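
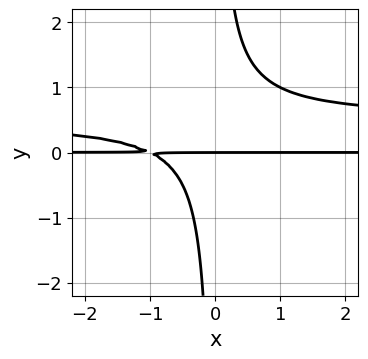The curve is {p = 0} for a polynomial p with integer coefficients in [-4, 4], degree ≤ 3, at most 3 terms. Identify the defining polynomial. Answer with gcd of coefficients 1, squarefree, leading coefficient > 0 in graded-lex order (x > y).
2*x*y^2 - x*y - y

The degree is 3 — a generic line meets the curve in up to 3 points.
Observable constraints: the visible x-axis segment lies entirely on the curve; one y-axis crossing is at y = 0.
Solving for integer coefficients yields p as stated.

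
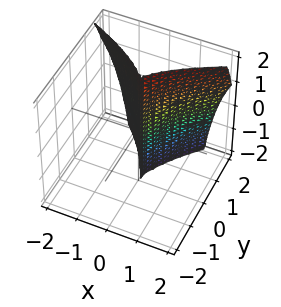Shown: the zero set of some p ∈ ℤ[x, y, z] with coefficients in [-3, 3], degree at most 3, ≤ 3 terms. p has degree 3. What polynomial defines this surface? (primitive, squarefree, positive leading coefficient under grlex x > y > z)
x^2*z + y^3 - 3*x^2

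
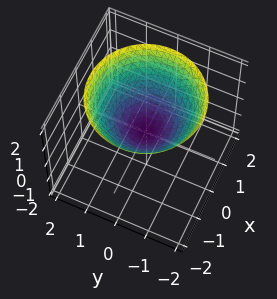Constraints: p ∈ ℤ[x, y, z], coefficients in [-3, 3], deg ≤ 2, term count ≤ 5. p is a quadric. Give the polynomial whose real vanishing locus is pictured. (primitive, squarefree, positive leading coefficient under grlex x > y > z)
2*x^2 + 2*y^2 - 3*z

deg p = 2.
By symmetry, the z-axis is an axis of rotation, so x and y enter only as x² + y².
Checking where it meets the axes: it crosses the y-axis at the gridline y = 0; it crosses the z-axis at the gridline z = 0; a circular section at z = 2 has radius between 1 and 2.
Putting this together gives p.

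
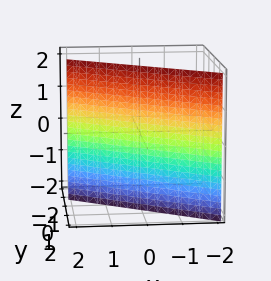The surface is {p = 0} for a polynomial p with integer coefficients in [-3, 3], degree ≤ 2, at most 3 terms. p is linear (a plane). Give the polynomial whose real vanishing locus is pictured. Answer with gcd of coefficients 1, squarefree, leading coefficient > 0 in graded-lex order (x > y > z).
Degree: every cross-section is a straight line — this is a plane, so deg p = 1.
Reading off the gridlines: it meets the x-axis at x = 1 (among the integer gridlines); no z-intercept at any integer in the box.
The integer polynomial consistent with all of this is the stated p.

2*x + 3*y - 2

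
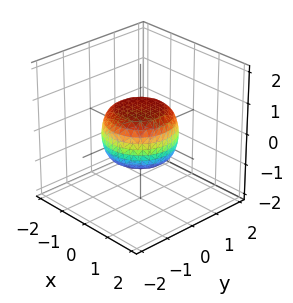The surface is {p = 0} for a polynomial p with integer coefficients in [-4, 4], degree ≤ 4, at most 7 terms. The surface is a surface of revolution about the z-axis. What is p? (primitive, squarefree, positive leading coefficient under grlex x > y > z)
2*x^4 + 4*x^2*y^2 + 2*y^4 - x^2 - y^2 + 3*z^2 - 2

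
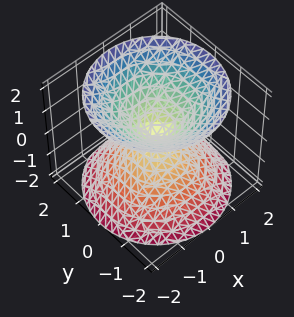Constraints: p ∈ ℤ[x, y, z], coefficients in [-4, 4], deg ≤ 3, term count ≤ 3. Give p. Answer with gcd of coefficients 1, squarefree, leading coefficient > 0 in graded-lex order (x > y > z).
x^2 + y^2 - z^2

1. There are 2 components. They look like related sheets of one shape, so recover p as a whole.
2. Degree: a double cone through the origin; a quadric, so deg p = 2.
3. Symmetry: the surface is invariant under rotation about z: p = q(x² + y², z); the z ↦ −z reflection is a symmetry, so z appears only in even powers.
4. Observable constraints: it crosses the z-axis at the gridline z = 0; a circular section at z = -1 has radius exactly 1; it meets the y-axis at y = 0 (among the integer gridlines).
5. Fitting integer coefficients to these (and the overall shape) gives p.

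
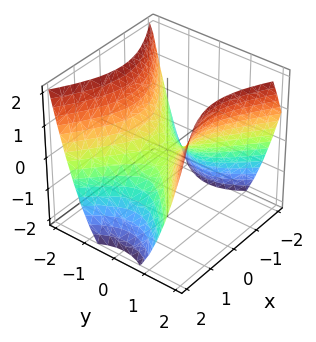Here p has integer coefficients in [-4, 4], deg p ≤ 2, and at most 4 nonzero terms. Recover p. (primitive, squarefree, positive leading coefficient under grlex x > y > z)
2*x^2 - 3*y^2 + 3*z

First, the degree is 2 — a hyperbolic paraboloid; a quadric.
Then, symmetries: it's symmetric under y → −y, forcing even powers of y; the x ↦ −x reflection is a symmetry, so x appears only in even powers.
Then, reading off the gridlines: it meets the y-axis at y = 0 (among the integer gridlines); one z-axis crossing is at z = 0.
Finally, assembling these constraints gives the stated polynomial.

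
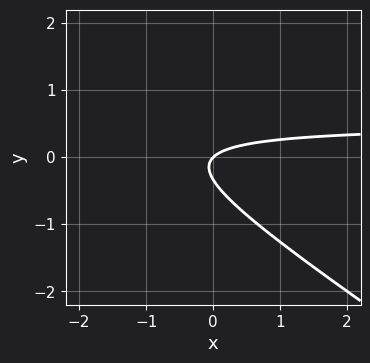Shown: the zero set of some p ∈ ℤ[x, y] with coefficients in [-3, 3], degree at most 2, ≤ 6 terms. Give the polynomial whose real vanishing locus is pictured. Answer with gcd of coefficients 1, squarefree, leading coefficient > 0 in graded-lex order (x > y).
(a) The degree is 2 — a generic line meets the curve in up to 2 points.
(b) Reading off the gridlines: it crosses the x-axis at the gridline x = 0; it crosses the y-axis at the gridline y = 0.
(c) The integer polynomial consistent with all of this is the stated p.

2*x*y + 3*y^2 - x + y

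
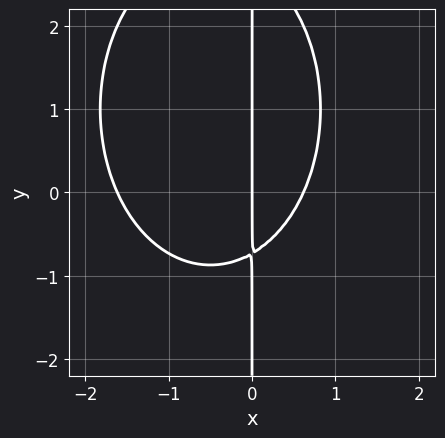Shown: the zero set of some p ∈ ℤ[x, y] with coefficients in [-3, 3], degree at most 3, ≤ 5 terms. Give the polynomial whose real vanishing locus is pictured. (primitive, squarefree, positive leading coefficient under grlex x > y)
2*x^3 + x*y^2 + 2*x^2 - 2*x*y - 2*x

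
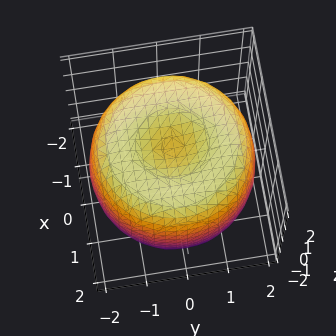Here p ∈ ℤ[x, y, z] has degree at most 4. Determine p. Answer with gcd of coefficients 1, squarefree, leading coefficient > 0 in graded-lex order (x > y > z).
First, deg p = 4.
Then, symmetries: the surface is invariant under rotation about z: p = q(x² + y², z).
Then, against the integer gridlines: a circular section at z = 1 has radius between 1 and 2.
Finally, matching integer coefficients to the picture gives p.

x^4 + 2*x^2*y^2 + y^4 - 3*x^2 - 3*y^2 + 2*z^2 - 3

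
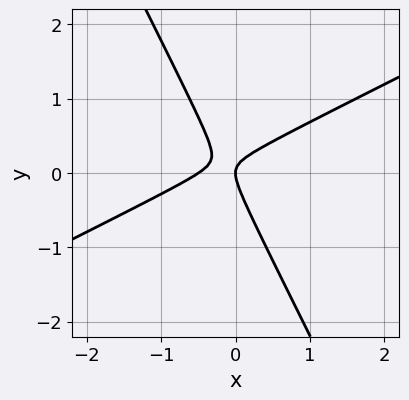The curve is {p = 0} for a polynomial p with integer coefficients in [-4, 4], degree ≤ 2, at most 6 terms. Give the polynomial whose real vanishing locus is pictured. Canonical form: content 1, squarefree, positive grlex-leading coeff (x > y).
2*x^2 - 3*x*y - 2*y^2 + x

1. The degree is 2 — no degree-1 curve has this shape.
2. Observable constraints: it meets the y-axis at y = 0 (among the integer gridlines); it crosses the x-axis at the gridline x = 0.
3. Assembling these constraints gives the stated polynomial.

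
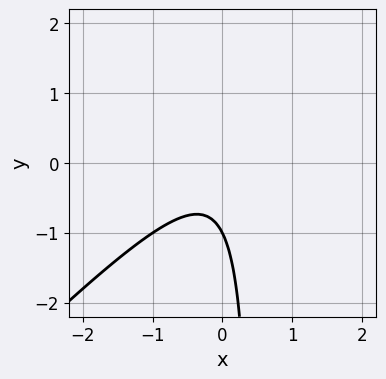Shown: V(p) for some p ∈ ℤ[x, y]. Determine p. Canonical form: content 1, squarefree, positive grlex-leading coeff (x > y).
2*x^2 - 2*x*y + y + 1

1. Degree: the shape is more complex than any degree-1 curve, so deg p = 2.
2. Checking where it meets the axes: no x-intercept at any integer in the box; one y-axis crossing is at y = -1.
3. The integer polynomial consistent with all of this is the stated p.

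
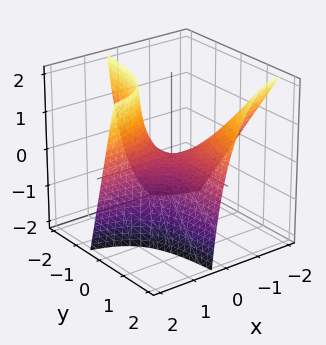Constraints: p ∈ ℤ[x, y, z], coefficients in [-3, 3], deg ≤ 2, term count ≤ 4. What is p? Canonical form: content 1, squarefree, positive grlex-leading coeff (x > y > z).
The degree is 2 — a generic line meets the surface in up to 2 points.
Checking where it meets the axes: every point of the y-axis in the box is on the surface; it meets the z-axis at z = 0 (among the integer gridlines); the visible x-axis segment lies entirely on the surface.
Fitting integer coefficients to these (and the overall shape) gives p.

2*x*y - x*z + z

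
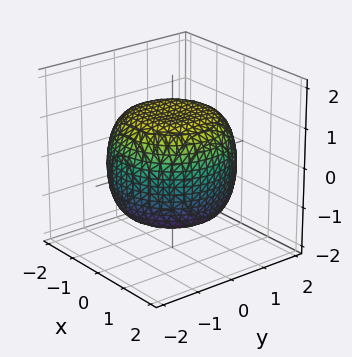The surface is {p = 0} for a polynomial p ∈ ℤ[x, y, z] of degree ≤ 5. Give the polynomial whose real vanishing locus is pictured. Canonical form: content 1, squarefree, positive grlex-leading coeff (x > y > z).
Degree: the shape is more complex than any degree-3 surface, so deg p = 4.
By symmetry, the z-axis is an axis of rotation, so x and y enter only as x² + y².
Against the integer gridlines: a circular section at z = 1 has radius between 1 and 2.
Solving for integer coefficients yields p as stated.

x^4 + 2*x^2*y^2 + y^4 - x^2 - y^2 + 2*z^2 - 3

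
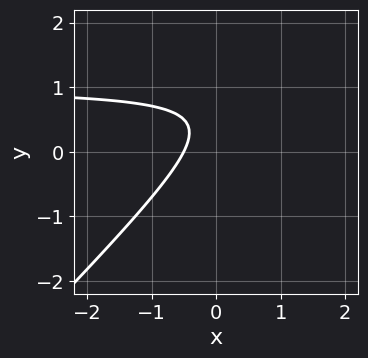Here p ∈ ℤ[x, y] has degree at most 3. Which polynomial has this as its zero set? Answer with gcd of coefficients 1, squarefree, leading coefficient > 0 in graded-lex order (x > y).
(a) The degree is 2 — no degree-1 curve has this shape.
(b) Checking where it meets the axes: the curve avoids every integer y-axis point in the box.
(c) Matching integer coefficients to the picture gives p.

2*x*y - 2*y^2 - 2*x + 2*y - 1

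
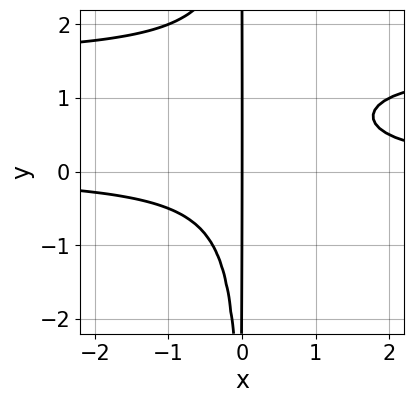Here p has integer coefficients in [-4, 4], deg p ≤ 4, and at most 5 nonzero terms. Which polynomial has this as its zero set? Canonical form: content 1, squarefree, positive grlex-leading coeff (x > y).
2*x^2*y^2 - 3*x^2*y + 2*x

First, the degree is 4 — no degree-3 curve has this shape.
Next, from the visible intercepts: the visible y-axis segment lies entirely on the curve; one x-axis crossing is at x = 0.
Finally, together with the visible shape, these determine p as stated.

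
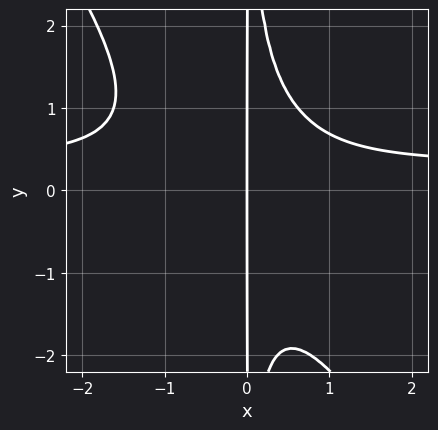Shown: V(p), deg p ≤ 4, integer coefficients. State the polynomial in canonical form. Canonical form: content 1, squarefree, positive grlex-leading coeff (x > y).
3*x^3*y + 2*x^2*y^2 - x^3 - 2*x

(a) The degree is 4 — no degree-3 curve has this shape.
(b) Against the integer gridlines: it crosses the x-axis at the gridline x = 0; every point of the y-axis in the box is on the curve.
(c) The integer polynomial consistent with all of this is the stated p.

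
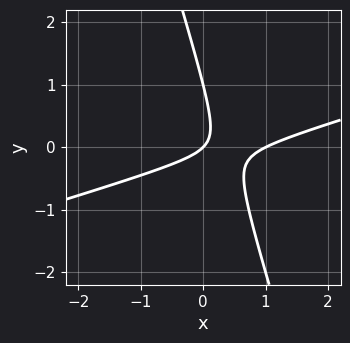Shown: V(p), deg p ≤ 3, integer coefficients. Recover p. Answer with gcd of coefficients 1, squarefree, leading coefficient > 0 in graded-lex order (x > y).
x^2 - 3*x*y - y^2 - x + y

(a) The degree is 2 — no degree-1 curve has this shape.
(b) Observable constraints: the y-axis gridline crossings are at y ∈ {0, 1}; among the integer gridlines, it crosses the x-axis at x ∈ {0, 1}.
(c) Assembling these constraints gives the stated polynomial.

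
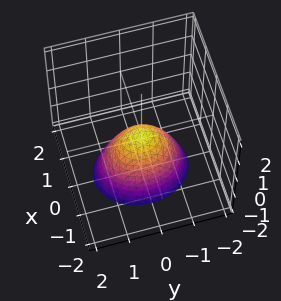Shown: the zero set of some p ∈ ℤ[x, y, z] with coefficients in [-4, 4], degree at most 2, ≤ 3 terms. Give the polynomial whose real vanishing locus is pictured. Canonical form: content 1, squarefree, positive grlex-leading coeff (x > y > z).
1. Degree: a single bowl opening along one axis; a quadric, so deg p = 2.
2. Symmetries: it's symmetric under y → −y, forcing even powers of y; it's symmetric under x → −x, forcing even powers of x.
3. Observable constraints: it meets the z-axis at z = 0 (among the integer gridlines); one x-axis crossing is at x = 0; it crosses the y-axis at the gridline y = 0.
4. Matching integer coefficients to the picture gives p.

3*x^2 + 2*y^2 + 2*z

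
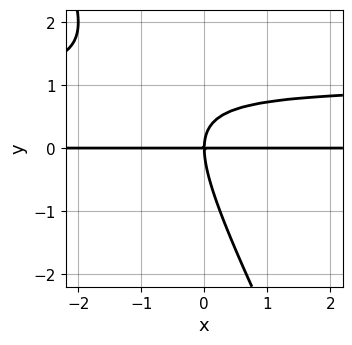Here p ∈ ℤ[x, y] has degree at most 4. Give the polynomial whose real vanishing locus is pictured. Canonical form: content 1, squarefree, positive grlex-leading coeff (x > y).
2*x*y^2 + y^3 - 2*x*y

First, the degree is 3 — a generic line meets the curve in up to 3 points.
Then, reading off the gridlines: it meets the y-axis at y = 0 (among the integer gridlines); the visible x-axis segment lies entirely on the curve.
Finally, solving for integer coefficients yields p as stated.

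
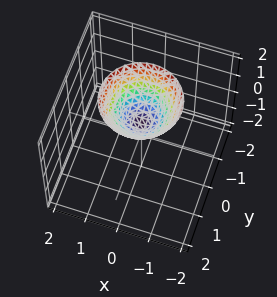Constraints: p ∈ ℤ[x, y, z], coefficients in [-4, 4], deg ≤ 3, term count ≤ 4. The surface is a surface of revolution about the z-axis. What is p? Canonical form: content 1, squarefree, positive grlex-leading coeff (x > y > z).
1. Degree: a generic line meets the surface in up to 2 points, so deg p = 2.
2. Symmetries: rotational symmetry about the z-axis ⇒ p depends on x, y only through x² + y².
3. Reading off the gridlines: the surface avoids every integer x-axis point in the box; the surface avoids every integer y-axis point in the box; a circular section at z = 1 has radius between 0 and 1.
4. Putting this together gives p.

3*x^2 + 3*y^2 - 3*z + 2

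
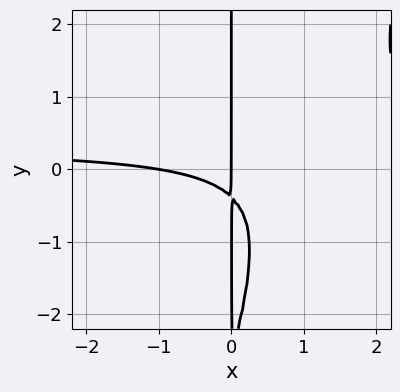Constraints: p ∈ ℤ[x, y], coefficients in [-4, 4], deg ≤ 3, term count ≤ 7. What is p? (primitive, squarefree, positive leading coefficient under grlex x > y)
3*x^2*y - x*y^2 - x^2 - 3*x*y - x

The degree is 3 — the shape is more complex than any degree-2 curve.
Checking where it meets the axes: every point of the y-axis in the box is on the curve; among the integer gridlines, it crosses the x-axis at x ∈ {-1, 0}.
The integer polynomial consistent with all of this is the stated p.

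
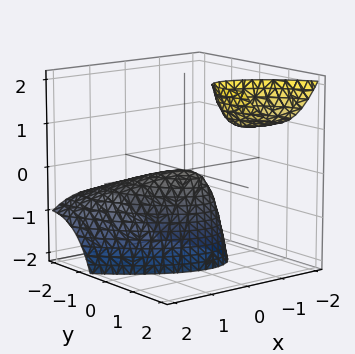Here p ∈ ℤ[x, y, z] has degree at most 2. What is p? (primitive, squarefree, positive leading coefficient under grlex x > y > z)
3*x^2 + 3*x*y + 2*y^2 - 3*y*z + 2*z

1. The picture has 2 separate pieces. Treating them together as one polynomial.
2. The degree is 2 — no degree-1 surface has this shape.
3. From the axis intercepts and sections: one z-axis crossing is at z = 0; one y-axis crossing is at y = 0; one x-axis crossing is at x = 0.
4. These observations pin down the coefficients.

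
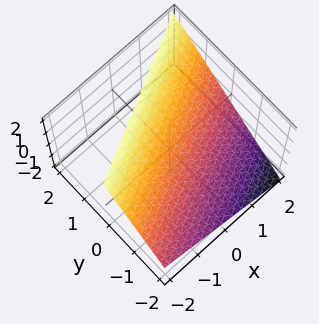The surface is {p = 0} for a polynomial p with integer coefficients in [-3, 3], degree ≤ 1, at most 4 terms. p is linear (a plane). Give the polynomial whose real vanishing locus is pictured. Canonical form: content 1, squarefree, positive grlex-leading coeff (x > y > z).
(a) deg p = 1. The surface is flat (a plane).
(b) Against the integer gridlines: one x-axis crossing is at x = 2; one y-axis crossing is at y = -1.
(c) Fitting integer coefficients to these (and the overall shape) gives p. Check: (0, 0, 1) on the z-axis lies on the surface, and p(0, 0, 1) = 0. ✓

x - 2*y + 2*z - 2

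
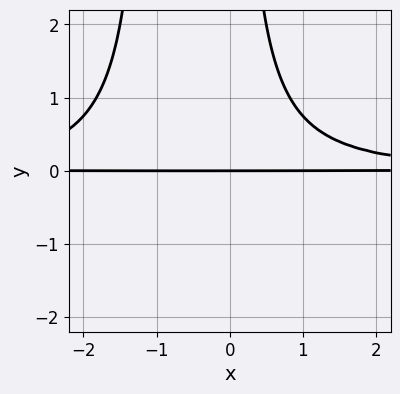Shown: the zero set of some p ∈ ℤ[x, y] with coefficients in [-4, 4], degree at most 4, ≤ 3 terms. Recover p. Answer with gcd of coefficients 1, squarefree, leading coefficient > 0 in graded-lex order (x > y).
2*x^2*y^2 + 2*x*y^2 - 3*y

Degree: the shape is more complex than any degree-3 curve, so deg p = 4.
From the visible intercepts: it meets the y-axis at y = 0 (among the integer gridlines); the visible x-axis segment lies entirely on the curve.
Fitting integer coefficients to these (and the overall shape) gives p.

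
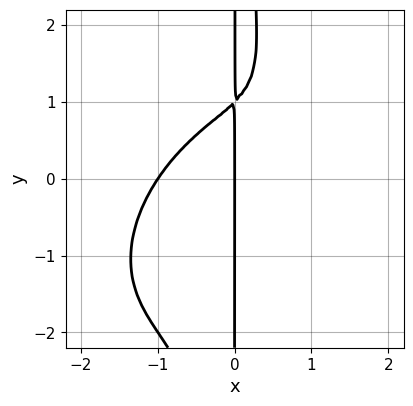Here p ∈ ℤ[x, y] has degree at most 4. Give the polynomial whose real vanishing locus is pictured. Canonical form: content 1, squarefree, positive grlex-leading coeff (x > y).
(a) The degree is 4 — no degree-3 curve has this shape.
(b) Against the integer gridlines: every point of the y-axis in the box is on the curve; the x-axis gridline crossings are at x ∈ {-1, 0}.
(c) Solving for integer coefficients yields p as stated.

x^4 - x^3*y + x^2*y^2 - x*y + x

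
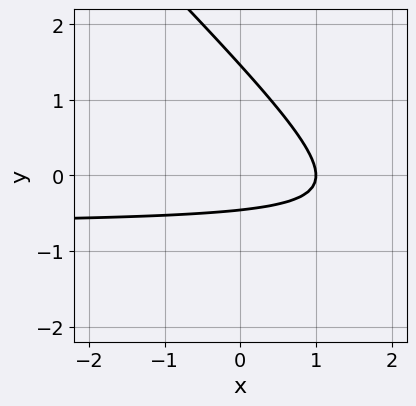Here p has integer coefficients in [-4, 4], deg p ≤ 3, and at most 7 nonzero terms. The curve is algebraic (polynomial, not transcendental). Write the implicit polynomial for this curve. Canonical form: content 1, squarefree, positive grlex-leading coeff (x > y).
1. deg p = 2.
2. Against the integer gridlines: it meets the x-axis at x = 1 (among the integer gridlines).
3. Fitting integer coefficients to these (and the overall shape) gives p.

3*x*y + 3*y^2 + 2*x - 3*y - 2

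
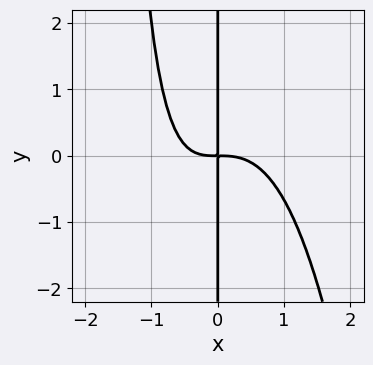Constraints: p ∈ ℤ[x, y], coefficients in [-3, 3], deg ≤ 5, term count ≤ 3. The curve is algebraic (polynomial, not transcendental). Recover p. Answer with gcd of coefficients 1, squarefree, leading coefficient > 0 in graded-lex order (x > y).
1. The degree is 4 — a generic line meets the curve in up to 4 points.
2. Checking where it meets the axes: the visible y-axis segment lies entirely on the curve.
3. Matching integer coefficients to the picture gives p.

2*x^4 + x^2*y + 2*x*y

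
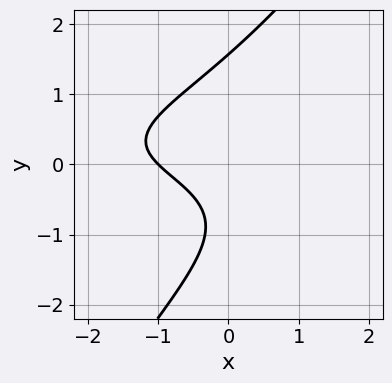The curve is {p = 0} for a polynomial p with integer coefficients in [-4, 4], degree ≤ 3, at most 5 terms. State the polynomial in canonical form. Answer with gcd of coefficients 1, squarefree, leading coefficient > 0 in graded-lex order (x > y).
3*x*y^2 - 2*y^3 + 3*x + 3*y + 3

First, the degree is 3 — a generic line meets the curve in up to 3 points.
Next, reading off the gridlines: it meets the x-axis at x = -1 (among the integer gridlines).
Finally, putting this together gives p.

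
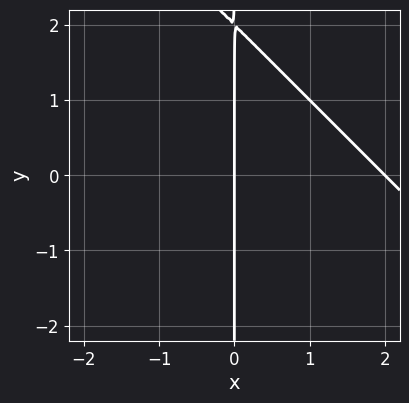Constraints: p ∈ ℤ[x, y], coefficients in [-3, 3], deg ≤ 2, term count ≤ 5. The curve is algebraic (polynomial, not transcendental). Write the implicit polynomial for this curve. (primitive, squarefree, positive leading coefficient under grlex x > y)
(a) The degree is 2 — the shape is more complex than any degree-1 curve.
(b) From the visible intercepts: among the integer gridlines, it crosses the x-axis at x ∈ {0, 2}; every point of the y-axis in the box is on the curve.
(c) The integer polynomial consistent with all of this is the stated p.

x^2 + x*y - 2*x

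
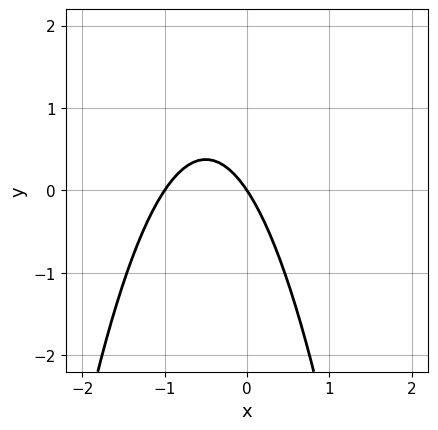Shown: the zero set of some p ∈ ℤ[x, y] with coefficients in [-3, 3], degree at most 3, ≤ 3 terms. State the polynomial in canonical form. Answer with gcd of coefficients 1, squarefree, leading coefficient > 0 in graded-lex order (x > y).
3*x^2 + 3*x + 2*y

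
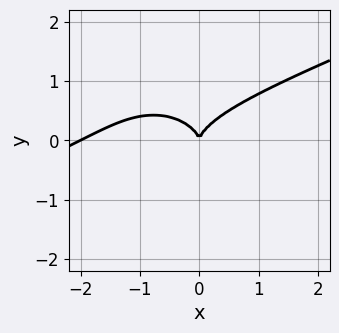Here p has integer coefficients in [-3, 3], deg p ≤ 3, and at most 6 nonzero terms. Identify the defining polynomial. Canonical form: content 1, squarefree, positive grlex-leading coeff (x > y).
x^3 - 2*x^2*y - 3*y^3 + 2*x^2

First, the degree is 3 — the shape is more complex than any degree-2 curve.
Then, checking where it meets the axes: the x-axis gridline crossings are at x ∈ {-2, 0}; it crosses the y-axis at the gridline y = 0.
Finally, putting this together gives p.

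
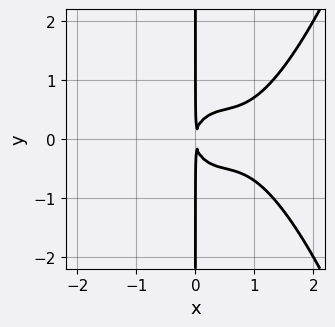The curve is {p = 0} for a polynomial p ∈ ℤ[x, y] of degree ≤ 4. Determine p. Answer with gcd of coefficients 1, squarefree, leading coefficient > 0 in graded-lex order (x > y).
2*x^4 - 3*x^3 - 2*x*y^2 + 2*x^2

deg p = 4. A generic line meets the curve in up to 4 points.
Symmetries: the y ↦ −y reflection is a symmetry, so y appears only in even powers.
Reading off the gridlines: the visible y-axis segment lies entirely on the curve.
Assembling these constraints gives the stated polynomial.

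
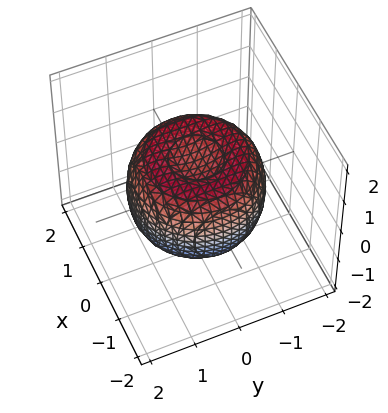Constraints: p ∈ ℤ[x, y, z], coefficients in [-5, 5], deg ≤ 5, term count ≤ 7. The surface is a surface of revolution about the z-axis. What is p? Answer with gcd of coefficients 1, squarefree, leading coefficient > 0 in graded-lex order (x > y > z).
2*x^4 + 4*x^2*y^2 + 2*y^4 - 3*x^2 - 3*y^2 + 3*z^2 - 2

(a) The degree is 4 — no degree-3 surface has this shape.
(b) Symmetry: the surface is invariant under rotation about z: p = q(x² + y², z).
(c) From the visible intercepts: a circular section at z = -1 has radius between 0 and 1.
(d) Together with the visible shape, these determine p as stated.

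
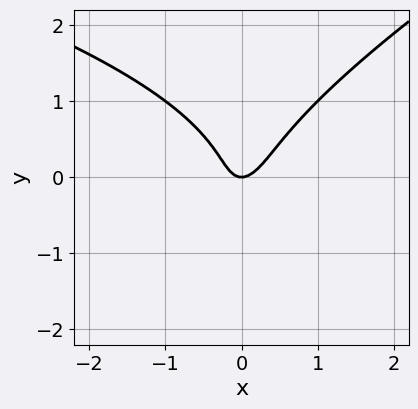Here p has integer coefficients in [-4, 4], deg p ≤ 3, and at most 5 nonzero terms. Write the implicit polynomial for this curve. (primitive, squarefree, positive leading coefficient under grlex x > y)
x*y^2 - 2*y^3 + 3*x^2 - x*y - y

Degree: a generic line meets the curve in up to 3 points, so deg p = 3.
From the axis intercepts and sections: it crosses the x-axis at the gridline x = 0; it crosses the y-axis at the gridline y = 0.
Together with the visible shape, these determine p as stated.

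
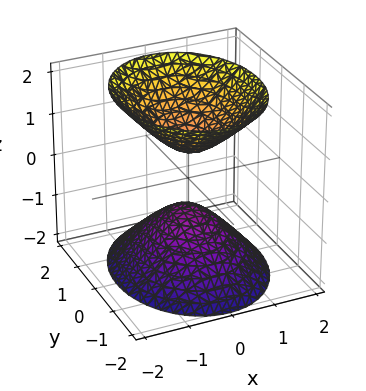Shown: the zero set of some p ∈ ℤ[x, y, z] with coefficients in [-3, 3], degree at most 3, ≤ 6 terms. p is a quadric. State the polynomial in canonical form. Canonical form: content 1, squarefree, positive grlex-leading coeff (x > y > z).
(a) There are 2 components. Treating them together as one polynomial.
(b) Degree: two separate bowl-shaped sheets opening away from each other; a quadric, so deg p = 2.
(c) Symmetries: it's symmetric under y → −y, forcing even powers of y; mirror symmetry x ↦ −x ⇒ only even powers of x; mirror symmetry z ↦ −z ⇒ only even powers of z.
(d) From the axis intercepts and sections: no y-intercept at any integer in the box; no x-intercept at any integer in the box.
(e) The integer polynomial consistent with all of this is the stated p.

3*x^2 + 2*y^2 - 2*z^2 + 1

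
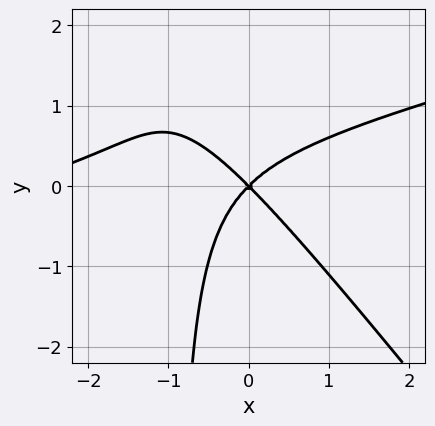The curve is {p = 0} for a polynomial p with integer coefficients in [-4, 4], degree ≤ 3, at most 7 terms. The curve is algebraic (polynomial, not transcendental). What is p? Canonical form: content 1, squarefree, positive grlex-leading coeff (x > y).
x^3 - 3*x^2*y - 3*x*y^2 + 3*x^2 - 3*y^2

(a) deg p = 3. The shape is more complex than any degree-2 curve.
(b) From the visible intercepts: it crosses the x-axis at the gridline x = 0; it crosses the y-axis at the gridline y = 0.
(c) The integer polynomial consistent with all of this is the stated p.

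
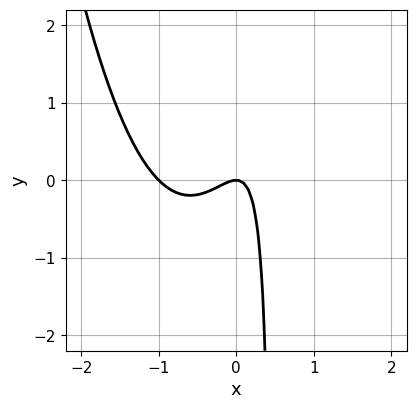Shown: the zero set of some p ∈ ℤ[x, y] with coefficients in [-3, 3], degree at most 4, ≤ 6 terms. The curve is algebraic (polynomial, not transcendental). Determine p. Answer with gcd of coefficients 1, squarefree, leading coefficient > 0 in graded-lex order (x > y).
1. Degree: no degree-2 curve has this shape, so deg p = 3.
2. Reading off the gridlines: among the integer gridlines, it crosses the x-axis at x ∈ {-1, 0}; one y-axis crossing is at y = 0.
3. Matching integer coefficients to the picture gives p.

3*x^3 + 3*x^2 - 2*x*y + y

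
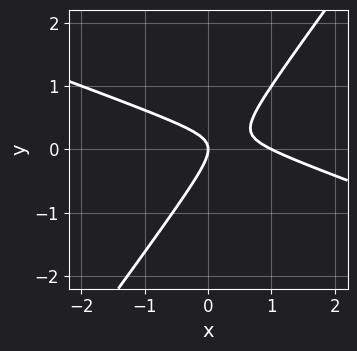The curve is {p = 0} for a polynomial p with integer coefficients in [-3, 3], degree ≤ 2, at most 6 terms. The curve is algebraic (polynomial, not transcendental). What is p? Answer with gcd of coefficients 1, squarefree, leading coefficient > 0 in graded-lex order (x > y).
First, degree: the shape is more complex than any degree-1 curve, so deg p = 2.
Then, from the visible intercepts: the x-axis gridline crossings are at x ∈ {0, 1}; it meets the y-axis at y = 0 (among the integer gridlines).
Finally, the integer polynomial consistent with all of this is the stated p.

x^2 + 2*x*y - 2*y^2 - x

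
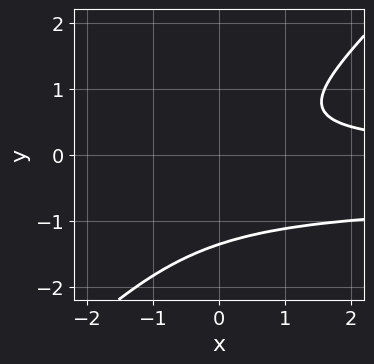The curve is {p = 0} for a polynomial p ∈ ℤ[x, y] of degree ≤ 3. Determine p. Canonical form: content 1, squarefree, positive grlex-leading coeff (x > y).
3*x*y^2 - 3*y^3 + 2*x*y - 3*y^2 - 2

1. The degree is 3 — the shape is more complex than any degree-2 curve.
2. Checking where it meets the axes: it misses every integer gridline on the x-axis.
3. These observations pin down the coefficients.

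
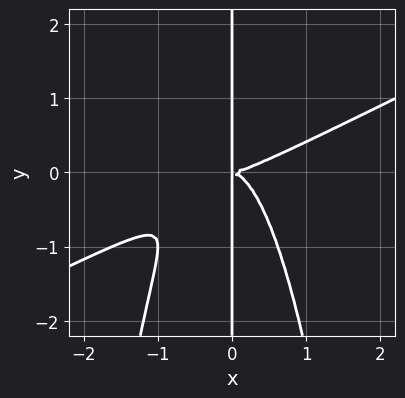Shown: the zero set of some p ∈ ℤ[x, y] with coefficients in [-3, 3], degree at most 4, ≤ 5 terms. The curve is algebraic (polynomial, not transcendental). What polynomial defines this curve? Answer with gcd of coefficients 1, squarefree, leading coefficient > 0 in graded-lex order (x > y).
First, degree: the shape is more complex than any degree-3 curve, so deg p = 4.
Next, from the axis intercepts and sections: the visible y-axis segment lies entirely on the curve.
Finally, the integer polynomial consistent with all of this is the stated p.

x^4 - 2*x^3*y - x*y^2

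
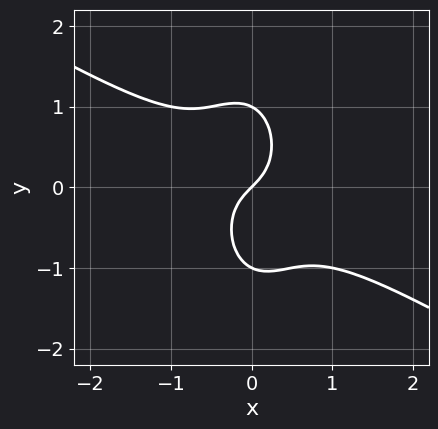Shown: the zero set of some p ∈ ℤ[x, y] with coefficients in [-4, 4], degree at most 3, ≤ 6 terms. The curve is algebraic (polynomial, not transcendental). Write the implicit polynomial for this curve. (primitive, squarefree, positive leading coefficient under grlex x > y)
2*x^3 + 3*x^2*y + y^3 + x - y

1. deg p = 3. The shape is more complex than any degree-2 curve.
2. From the axis intercepts and sections: among the integer gridlines, it crosses the y-axis at y ∈ {-1, 0, 1}; it meets the x-axis at x = 0 (among the integer gridlines).
3. Fitting integer coefficients to these (and the overall shape) gives p.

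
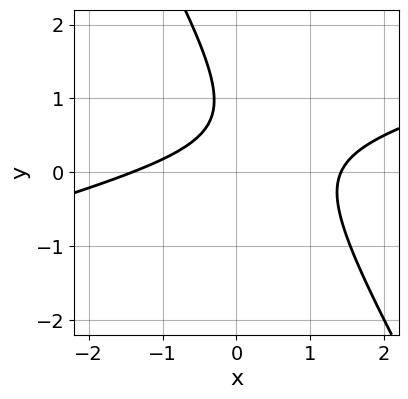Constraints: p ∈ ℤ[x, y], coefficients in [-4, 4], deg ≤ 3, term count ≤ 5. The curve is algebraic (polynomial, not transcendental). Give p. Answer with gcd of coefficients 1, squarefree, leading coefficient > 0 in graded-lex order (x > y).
x^2 - 3*x*y - 2*y^2 + 3*y - 2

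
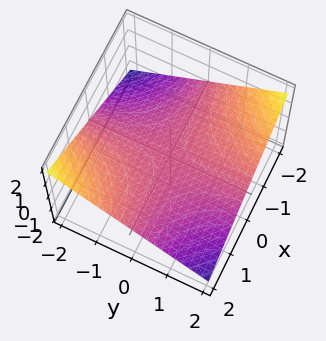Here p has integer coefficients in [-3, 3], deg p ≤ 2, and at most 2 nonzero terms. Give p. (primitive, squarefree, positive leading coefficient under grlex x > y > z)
First, the degree is 2 — a hyperbolic paraboloid; a quadric.
Next, reading off the gridlines: it meets the z-axis at z = 0 (among the integer gridlines); the visible y-axis segment lies entirely on the surface; every point of the x-axis in the box is on the surface.
Finally, assembling these constraints gives the stated polynomial.

x*y + 3*z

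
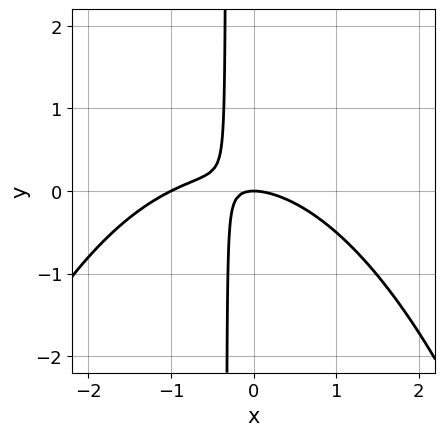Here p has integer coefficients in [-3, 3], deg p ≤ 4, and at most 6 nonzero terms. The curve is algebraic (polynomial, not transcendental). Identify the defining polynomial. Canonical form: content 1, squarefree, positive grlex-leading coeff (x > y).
x^3 + x^2 + 3*x*y + y

(a) deg p = 3. The shape is more complex than any degree-2 curve.
(b) Against the integer gridlines: one y-axis crossing is at y = 0; the x-axis gridline crossings are at x ∈ {-1, 0}.
(c) Matching integer coefficients to the picture gives p.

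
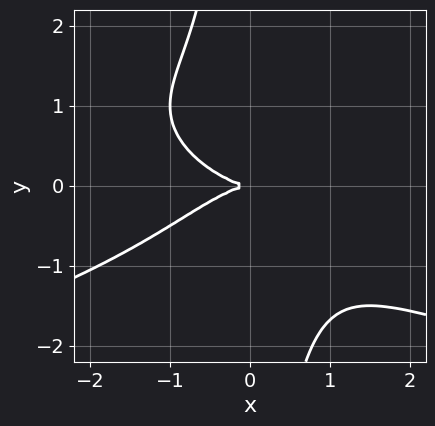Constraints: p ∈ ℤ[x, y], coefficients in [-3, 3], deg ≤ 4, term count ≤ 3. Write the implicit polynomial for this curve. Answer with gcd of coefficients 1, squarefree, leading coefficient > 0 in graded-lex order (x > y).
Degree: a generic line meets the curve in up to 4 points, so deg p = 4.
Against the integer gridlines: it crosses the x-axis at the gridline x = 0; it meets the y-axis at y = 0 (among the integer gridlines).
Matching integer coefficients to the picture gives p.

2*x*y^3 + x^3 + 3*y^2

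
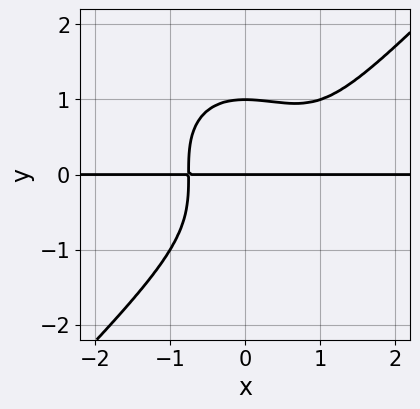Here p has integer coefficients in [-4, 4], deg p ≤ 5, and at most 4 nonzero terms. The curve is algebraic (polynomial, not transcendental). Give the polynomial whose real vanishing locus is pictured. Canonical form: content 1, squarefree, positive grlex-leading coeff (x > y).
x^3*y - y^4 - x^2*y + y

First, degree: a generic line meets the curve in up to 4 points, so deg p = 4.
Next, against the integer gridlines: among the integer gridlines, it crosses the y-axis at y ∈ {0, 1}; every point of the x-axis in the box is on the curve.
Finally, matching integer coefficients to the picture gives p.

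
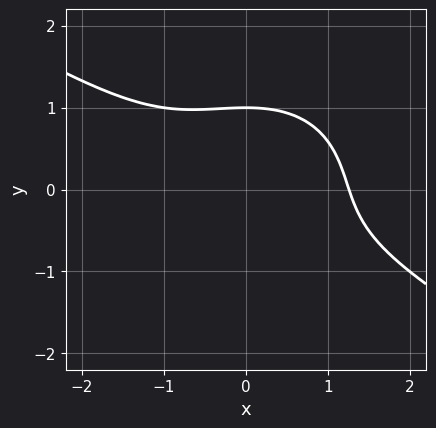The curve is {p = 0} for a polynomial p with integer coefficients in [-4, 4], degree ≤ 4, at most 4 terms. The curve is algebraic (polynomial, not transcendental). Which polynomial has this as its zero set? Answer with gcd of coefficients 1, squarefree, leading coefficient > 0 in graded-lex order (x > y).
1. The degree is 3 — the shape is more complex than any degree-2 curve.
2. Reading off the gridlines: one y-axis crossing is at y = 1.
3. Fitting integer coefficients to these (and the overall shape) gives p.

x^3 + x^2*y + 2*y^3 - 2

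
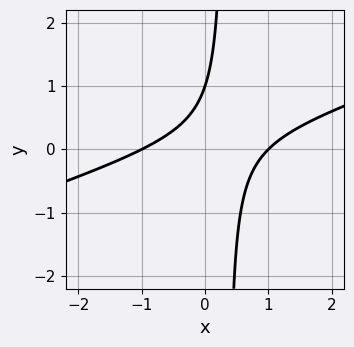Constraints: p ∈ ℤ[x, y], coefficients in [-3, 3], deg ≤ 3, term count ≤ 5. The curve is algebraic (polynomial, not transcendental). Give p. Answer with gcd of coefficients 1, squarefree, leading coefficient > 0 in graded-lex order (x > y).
x^2 - 3*x*y + y - 1

First, deg p = 2. A generic line meets the curve in up to 2 points.
Next, against the integer gridlines: it crosses the y-axis at the gridline y = 1; among the integer gridlines, it crosses the x-axis at x ∈ {-1, 1}.
Finally, putting this together gives p.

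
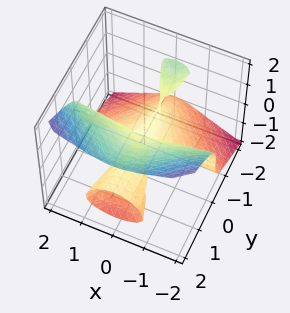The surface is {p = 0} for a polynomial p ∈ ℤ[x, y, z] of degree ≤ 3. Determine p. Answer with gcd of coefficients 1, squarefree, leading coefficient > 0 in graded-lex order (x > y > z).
2*x^2*y + y^2*z - 3*z^3 + y*z

There are 2 components.
The degree is 3 — a generic line meets the surface in up to 3 points.
From the visible intercepts: every point of the y-axis in the box is on the surface; it crosses the z-axis at the gridline z = 0.
These observations pin down the coefficients.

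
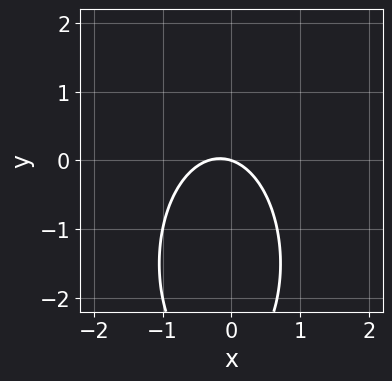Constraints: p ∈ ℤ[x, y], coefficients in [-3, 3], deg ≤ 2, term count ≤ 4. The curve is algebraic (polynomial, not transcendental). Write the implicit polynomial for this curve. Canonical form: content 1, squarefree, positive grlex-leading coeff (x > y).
3*x^2 + y^2 + x + 3*y

Degree: a generic line meets the curve in up to 2 points, so deg p = 2.
Observable constraints: it meets the y-axis at y = 0 (among the integer gridlines); it meets the x-axis at x = 0 (among the integer gridlines).
Putting this together gives p.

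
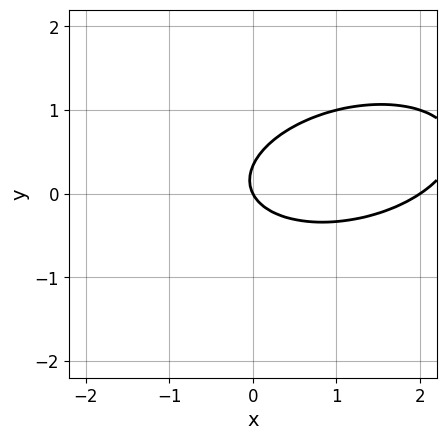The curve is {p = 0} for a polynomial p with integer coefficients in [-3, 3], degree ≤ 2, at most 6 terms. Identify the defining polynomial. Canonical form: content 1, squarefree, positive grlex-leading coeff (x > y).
1. The degree is 2 — no degree-1 curve has this shape.
2. Reading off the gridlines: it meets the y-axis at y = 0 (among the integer gridlines); the x-axis gridline crossings are at x ∈ {0, 2}.
3. These observations pin down the coefficients.

x^2 - x*y + 3*y^2 - 2*x - y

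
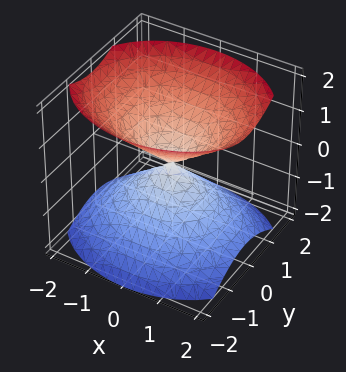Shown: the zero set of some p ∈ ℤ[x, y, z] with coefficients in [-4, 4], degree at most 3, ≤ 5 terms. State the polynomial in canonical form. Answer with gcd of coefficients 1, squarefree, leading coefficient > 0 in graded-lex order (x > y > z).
2*x^2 + 3*y^2 - 3*z^2

First, I count 2 distinct pieces.
Next, deg p = 2.
Next, symmetries: the y ↦ −y reflection is a symmetry, so y appears only in even powers; the z ↦ −z reflection is a symmetry, so z appears only in even powers; mirror symmetry x ↦ −x ⇒ only even powers of x.
Next, reading off the gridlines: it crosses the z-axis at the gridline z = 0; one y-axis crossing is at y = 0.
Finally, fitting integer coefficients to these (and the overall shape) gives p.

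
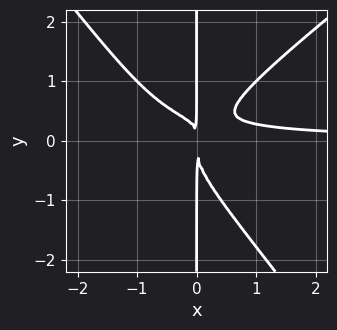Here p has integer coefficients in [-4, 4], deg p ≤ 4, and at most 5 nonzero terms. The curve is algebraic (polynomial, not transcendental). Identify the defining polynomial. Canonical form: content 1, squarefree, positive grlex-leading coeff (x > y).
2*x^3*y - x^2*y^2 - 2*x*y^3 + 2*x^2*y - x^2

1. Degree: the shape is more complex than any degree-3 curve, so deg p = 4.
2. Observable constraints: every point of the y-axis in the box is on the curve.
3. Putting this together gives p.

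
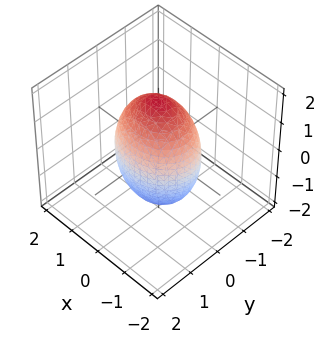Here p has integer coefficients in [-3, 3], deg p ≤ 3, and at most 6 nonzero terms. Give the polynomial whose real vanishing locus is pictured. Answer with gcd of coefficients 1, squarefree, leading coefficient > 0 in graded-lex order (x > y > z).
2*x^2 + 3*y^2 + z^2 - 3

First, deg p = 2.
Next, symmetries: mirror symmetry z ↦ −z ⇒ only even powers of z; the x ↦ −x reflection is a symmetry, so x appears only in even powers; the y ↦ −y reflection is a symmetry, so y appears only in even powers.
Then, against the integer gridlines: the y-axis gridline crossings are at y ∈ {-1, 1}.
Finally, these observations pin down the coefficients.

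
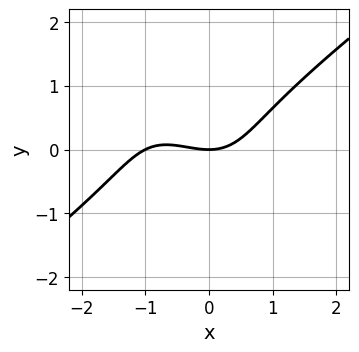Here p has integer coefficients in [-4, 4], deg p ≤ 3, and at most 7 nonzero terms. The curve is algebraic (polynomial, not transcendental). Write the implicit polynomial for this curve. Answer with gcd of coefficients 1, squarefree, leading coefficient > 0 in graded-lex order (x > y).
x^3 - x*y^2 - y^3 + x^2 - 2*y

First, degree: no degree-2 curve has this shape, so deg p = 3.
Next, checking where it meets the axes: it crosses the y-axis at the gridline y = 0; among the integer gridlines, it crosses the x-axis at x ∈ {-1, 0}.
Finally, these observations pin down the coefficients.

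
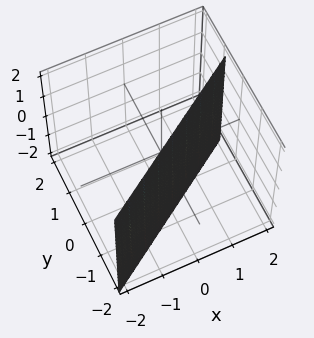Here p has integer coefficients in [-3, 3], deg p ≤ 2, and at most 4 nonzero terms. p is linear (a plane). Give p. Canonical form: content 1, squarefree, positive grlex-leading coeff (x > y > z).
2*x - 3*y - 2

First, degree: every cross-section is a straight line — this is a plane, so deg p = 1.
Then, checking where it meets the axes: no z-intercept at any integer in the box; it meets the x-axis at x = 1 (among the integer gridlines).
Finally, solving for integer coefficients yields p as stated.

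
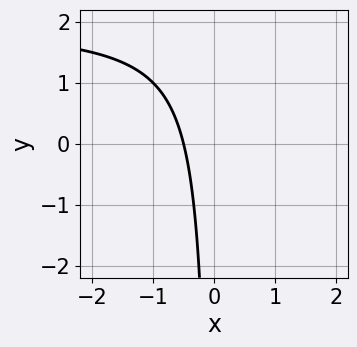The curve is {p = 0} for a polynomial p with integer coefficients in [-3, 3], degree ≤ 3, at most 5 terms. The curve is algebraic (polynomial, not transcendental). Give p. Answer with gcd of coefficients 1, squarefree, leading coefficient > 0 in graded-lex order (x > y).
First, the degree is 2 — no degree-1 curve has this shape.
Next, checking where it meets the axes: it misses every integer gridline on the y-axis.
Finally, together with the visible shape, these determine p as stated.

x*y - 2*x - 1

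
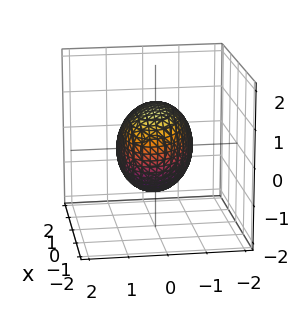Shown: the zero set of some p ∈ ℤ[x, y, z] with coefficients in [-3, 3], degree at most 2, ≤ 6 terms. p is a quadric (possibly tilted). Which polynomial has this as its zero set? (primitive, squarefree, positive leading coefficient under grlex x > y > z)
x^2 + x*y + x*z + 3*y^2 + 2*z^2 - 3

First, degree: no degree-1 surface has this shape, so deg p = 2.
Then, against the integer gridlines: among the integer gridlines, it crosses the y-axis at y ∈ {-1, 1}.
Finally, these observations pin down the coefficients.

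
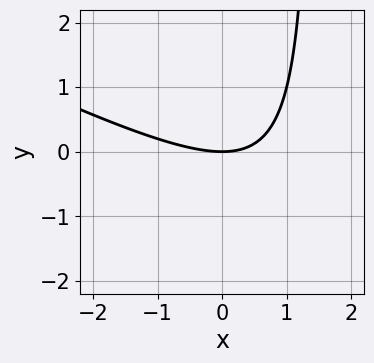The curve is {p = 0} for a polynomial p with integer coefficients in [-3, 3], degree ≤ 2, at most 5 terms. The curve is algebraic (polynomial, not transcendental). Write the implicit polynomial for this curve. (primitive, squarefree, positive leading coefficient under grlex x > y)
x^2 + 2*x*y - 3*y

First, degree: a generic line meets the curve in up to 2 points, so deg p = 2.
Next, checking where it meets the axes: one y-axis crossing is at y = 0; it meets the x-axis at x = 0 (among the integer gridlines).
Finally, assembling these constraints gives the stated polynomial.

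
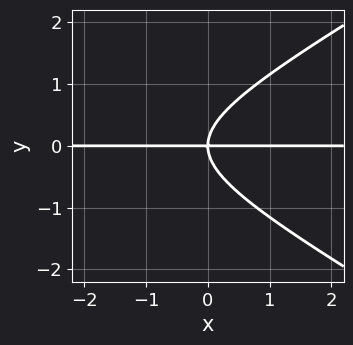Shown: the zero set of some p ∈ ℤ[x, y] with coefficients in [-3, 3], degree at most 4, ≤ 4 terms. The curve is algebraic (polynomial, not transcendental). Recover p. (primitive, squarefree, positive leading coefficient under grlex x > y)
x^2*y - 3*y^3 + 3*x*y

First, the degree is 3 — a generic line meets the curve in up to 3 points.
Then, reading off the gridlines: it crosses the y-axis at the gridline y = 0; the visible x-axis segment lies entirely on the curve.
Finally, assembling these constraints gives the stated polynomial.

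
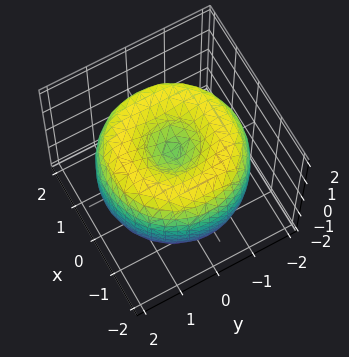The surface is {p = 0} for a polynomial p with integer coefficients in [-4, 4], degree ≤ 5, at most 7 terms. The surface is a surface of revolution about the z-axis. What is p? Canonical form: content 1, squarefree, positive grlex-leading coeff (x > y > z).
x^4 + 2*x^2*y^2 + y^4 - 3*x^2 - 3*y^2 + 2*z^2 - 1

First, degree: the shape is more complex than any degree-3 surface, so deg p = 4.
Then, by symmetry, every cross-section ⟂ z is a circle, so x, y appear only via x² + y².
Next, against the integer gridlines: a circular section at z = -1 has radius between 0 and 1.
Finally, the integer polynomial consistent with all of this is the stated p.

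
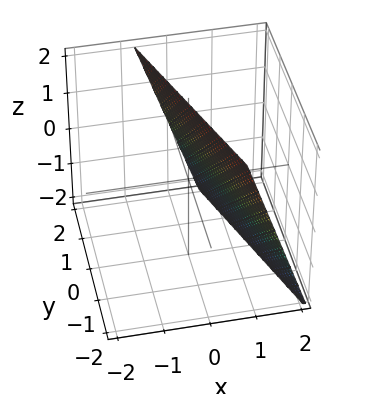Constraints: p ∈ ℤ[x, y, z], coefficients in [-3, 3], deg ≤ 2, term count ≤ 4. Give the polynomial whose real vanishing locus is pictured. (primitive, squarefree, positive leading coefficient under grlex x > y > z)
3*x + y + z - 2

(a) deg p = 1. Every cross-section is a straight line — this is a plane.
(b) Reading off the gridlines: it crosses the y-axis at the gridline y = 2; it crosses the z-axis at the gridline z = 2.
(c) Matching integer coefficients to the picture gives p.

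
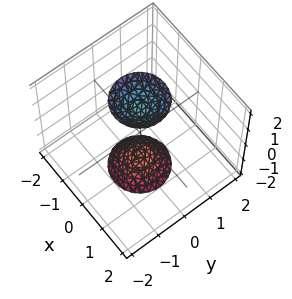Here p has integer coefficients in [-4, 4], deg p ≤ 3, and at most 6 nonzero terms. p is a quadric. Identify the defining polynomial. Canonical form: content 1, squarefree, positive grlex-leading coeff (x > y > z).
3*x^2 + 3*y^2 - z^2 + 2

First, there are 2 components. They look like related sheets of one shape, so recover p as a whole.
Then, deg p = 2. Two separate bowl-shaped sheets opening away from each other; a quadric.
Next, symmetry: the z-axis is an axis of rotation, so x and y enter only as x² + y²; mirror symmetry z ↦ −z ⇒ only even powers of z.
Then, against the integer gridlines: a circular section at z = 2 has radius between 0 and 1; it misses every integer gridline on the y-axis; it misses every integer gridline on the x-axis.
Finally, these observations pin down the coefficients.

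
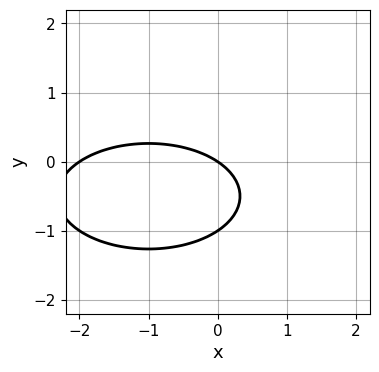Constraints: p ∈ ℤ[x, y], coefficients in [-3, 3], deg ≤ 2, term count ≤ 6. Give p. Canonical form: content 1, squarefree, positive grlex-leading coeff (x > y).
(a) The degree is 2 — no degree-1 curve has this shape.
(b) From the axis intercepts and sections: the x-axis gridline crossings are at x ∈ {-2, 0}; among the integer gridlines, it crosses the y-axis at y ∈ {-1, 0}.
(c) The integer polynomial consistent with all of this is the stated p.

x^2 + 3*y^2 + 2*x + 3*y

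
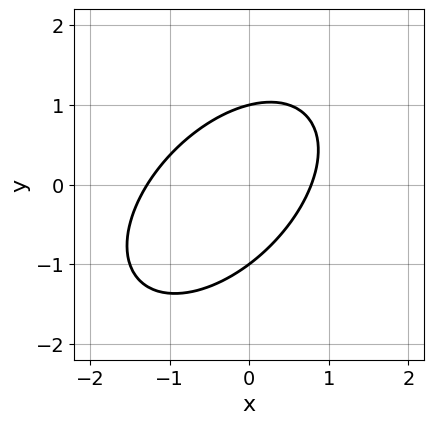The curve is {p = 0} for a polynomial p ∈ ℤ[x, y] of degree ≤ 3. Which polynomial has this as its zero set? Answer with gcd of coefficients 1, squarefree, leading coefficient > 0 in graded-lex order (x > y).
2*x^2 - 2*x*y + 2*y^2 + x - 2

The degree is 2 — the shape is more complex than any degree-1 curve.
Observable constraints: among the integer gridlines, it crosses the y-axis at y ∈ {-1, 1}.
Together with the visible shape, these determine p as stated.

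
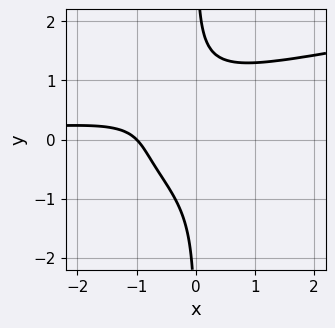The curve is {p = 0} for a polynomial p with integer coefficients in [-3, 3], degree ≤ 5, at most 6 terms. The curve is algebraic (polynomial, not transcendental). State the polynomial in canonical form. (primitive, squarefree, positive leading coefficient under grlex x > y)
3*x*y^3 - 2*x^2*y - 2*x - 2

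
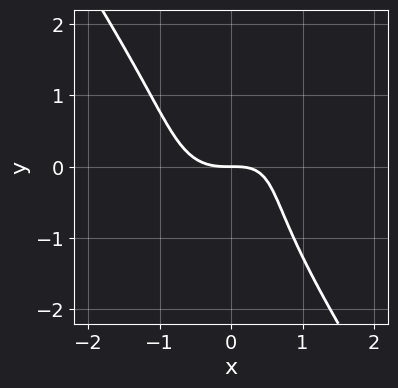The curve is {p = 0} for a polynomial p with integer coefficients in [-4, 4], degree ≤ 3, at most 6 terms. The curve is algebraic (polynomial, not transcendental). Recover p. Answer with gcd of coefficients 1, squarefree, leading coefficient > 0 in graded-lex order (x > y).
2*x^3 - x^2*y + y^3 - x*y + 2*y

deg p = 3. The shape is more complex than any degree-2 curve.
Checking where it meets the axes: it crosses the y-axis at the gridline y = 0; it meets the x-axis at x = 0 (among the integer gridlines).
Solving for integer coefficients yields p as stated.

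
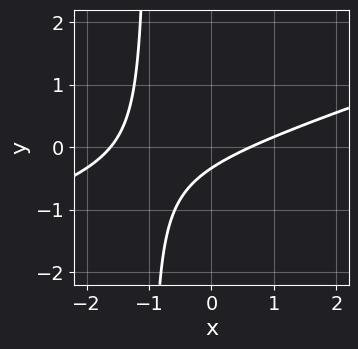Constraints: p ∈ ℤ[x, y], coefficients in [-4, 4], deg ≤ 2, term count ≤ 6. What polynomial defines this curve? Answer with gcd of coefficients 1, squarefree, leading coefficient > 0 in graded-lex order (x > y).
(a) deg p = 2.
(b) The integer polynomial consistent with all of this is the stated p.

x^2 - 3*x*y + x - 3*y - 1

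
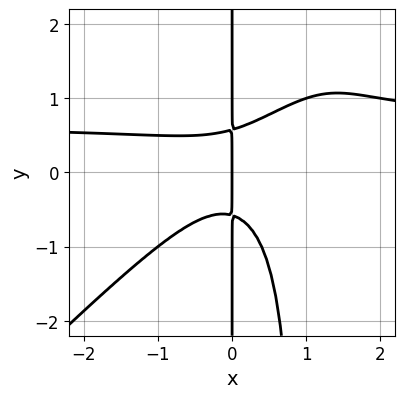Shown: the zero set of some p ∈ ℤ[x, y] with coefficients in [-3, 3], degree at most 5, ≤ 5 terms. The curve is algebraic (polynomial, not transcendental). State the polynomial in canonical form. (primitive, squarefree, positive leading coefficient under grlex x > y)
3*x^3*y - 3*x^2*y^2 - 2*x^3 + 3*x*y^2 - x

First, deg p = 4. The shape is more complex than any degree-3 curve.
Then, from the visible intercepts: the visible y-axis segment lies entirely on the curve; it crosses the x-axis at the gridline x = 0.
Finally, fitting integer coefficients to these (and the overall shape) gives p.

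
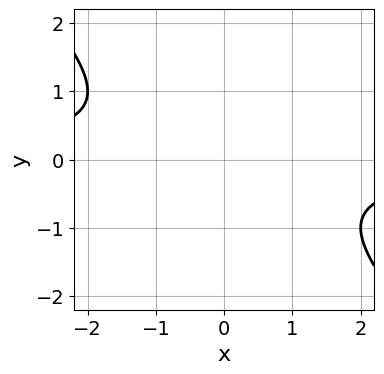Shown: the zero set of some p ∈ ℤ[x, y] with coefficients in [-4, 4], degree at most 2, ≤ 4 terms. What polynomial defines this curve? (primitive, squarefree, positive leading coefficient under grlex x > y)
x*y + y^2 + 1

(a) The degree is 2 — the shape is more complex than any degree-1 curve.
(b) From the visible intercepts: the curve avoids every integer x-axis point in the box; it misses every integer gridline on the y-axis.
(c) Fitting integer coefficients to these (and the overall shape) gives p.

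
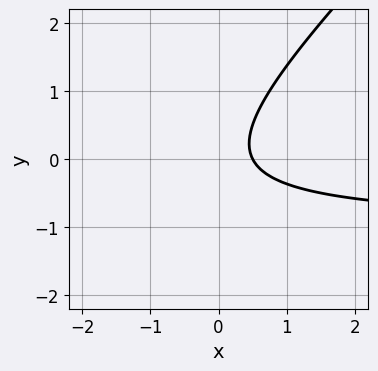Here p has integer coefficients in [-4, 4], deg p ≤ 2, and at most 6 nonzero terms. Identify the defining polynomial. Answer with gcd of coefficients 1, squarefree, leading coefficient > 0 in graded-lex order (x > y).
1. deg p = 2. A generic line meets the curve in up to 2 points.
2. Against the integer gridlines: it misses every integer gridline on the y-axis.
3. Putting this together gives p.

2*x*y - 2*y^2 + 2*x - 1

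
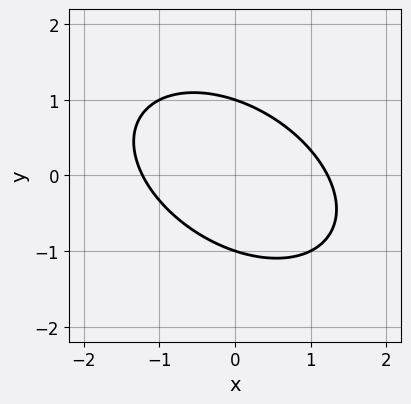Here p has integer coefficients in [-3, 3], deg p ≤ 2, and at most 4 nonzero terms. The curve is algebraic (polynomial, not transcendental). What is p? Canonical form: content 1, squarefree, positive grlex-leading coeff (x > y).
2*x^2 + 2*x*y + 3*y^2 - 3

1. Degree: the shape is more complex than any degree-1 curve, so deg p = 2.
2. From the visible intercepts: the y-axis gridline crossings are at y ∈ {-1, 1}.
3. Putting this together gives p.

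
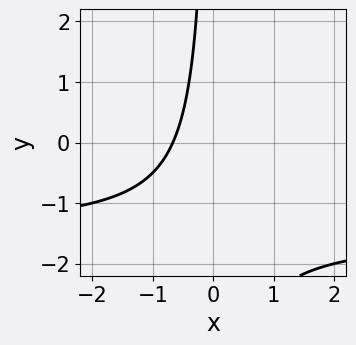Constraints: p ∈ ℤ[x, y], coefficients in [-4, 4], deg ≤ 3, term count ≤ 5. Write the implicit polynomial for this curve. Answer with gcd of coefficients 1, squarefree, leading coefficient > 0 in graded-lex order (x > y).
2*x*y + 3*x + 2

1. deg p = 2. The shape is more complex than any degree-1 curve.
2. Reading off the gridlines: the curve avoids every integer y-axis point in the box.
3. Matching integer coefficients to the picture gives p.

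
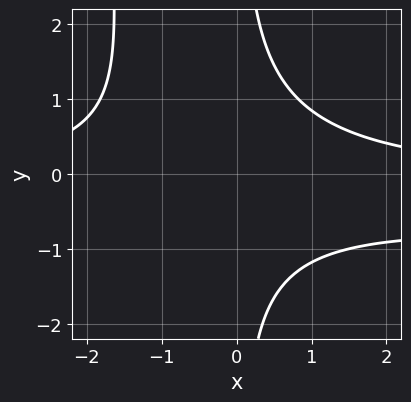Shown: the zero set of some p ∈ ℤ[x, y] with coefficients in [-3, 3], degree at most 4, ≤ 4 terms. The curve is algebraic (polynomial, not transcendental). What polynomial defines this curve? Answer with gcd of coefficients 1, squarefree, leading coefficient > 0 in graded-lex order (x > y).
1. Degree: the shape is more complex than any degree-3 curve, so deg p = 4.
2. Checking where it meets the axes: no y-intercept at any integer in the box; the curve avoids every integer x-axis point in the box.
3. The integer polynomial consistent with all of this is the stated p.

x^2*y^2 + x^2*y + 2*x*y^2 - 3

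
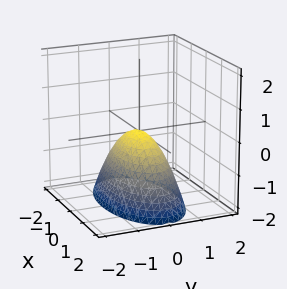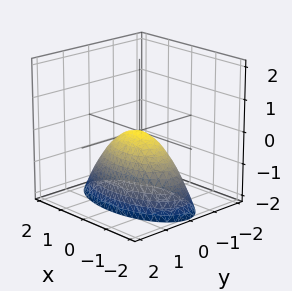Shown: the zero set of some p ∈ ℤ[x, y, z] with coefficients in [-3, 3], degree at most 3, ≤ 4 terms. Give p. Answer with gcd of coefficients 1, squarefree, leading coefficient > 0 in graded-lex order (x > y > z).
x^2 + 3*y^2 + 2*z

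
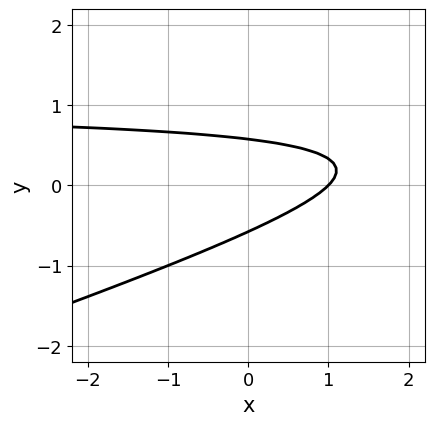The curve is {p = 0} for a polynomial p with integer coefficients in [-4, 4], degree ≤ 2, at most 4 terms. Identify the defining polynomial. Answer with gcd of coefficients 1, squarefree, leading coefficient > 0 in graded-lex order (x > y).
x*y - 3*y^2 - x + 1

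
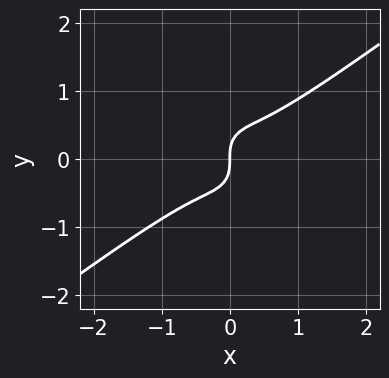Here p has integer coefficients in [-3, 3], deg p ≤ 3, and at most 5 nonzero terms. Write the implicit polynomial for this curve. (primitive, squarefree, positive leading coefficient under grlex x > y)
3*x^3 - 3*x^2*y - 2*y^3 + x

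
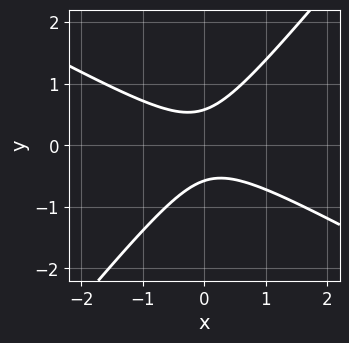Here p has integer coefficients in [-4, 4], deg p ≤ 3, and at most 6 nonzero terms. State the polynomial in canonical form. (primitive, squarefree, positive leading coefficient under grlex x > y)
2*x^2 + 2*x*y - 3*y^2 + 1

1. The degree is 2 — a generic line meets the curve in up to 2 points.
2. Against the integer gridlines: the curve avoids every integer x-axis point in the box.
3. Putting this together gives p.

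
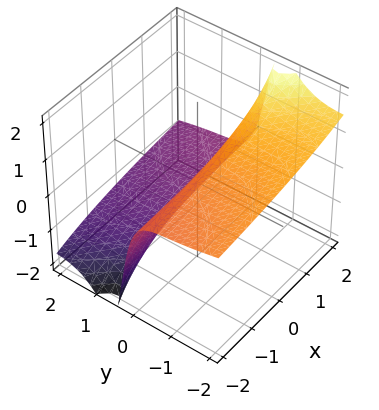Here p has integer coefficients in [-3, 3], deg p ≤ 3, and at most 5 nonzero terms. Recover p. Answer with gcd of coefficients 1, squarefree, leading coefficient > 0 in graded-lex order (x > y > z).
x*y*z + y^3 + 3*y^2*z + 3*y + z

Degree: the shape is more complex than any degree-2 surface, so deg p = 3.
From the axis intercepts and sections: it crosses the z-axis at the gridline z = 0; every point of the x-axis in the box is on the surface.
Putting this together gives p.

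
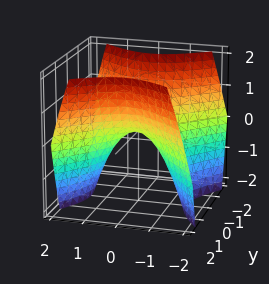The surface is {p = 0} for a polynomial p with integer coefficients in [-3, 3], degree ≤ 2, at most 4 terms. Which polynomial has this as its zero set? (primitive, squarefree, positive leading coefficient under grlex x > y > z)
1. Degree: a hyperbolic paraboloid; a quadric, so deg p = 2.
2. Symmetries: it's symmetric under x → −x, forcing even powers of x; the y ↦ −y reflection is a symmetry, so y appears only in even powers.
3. From the axis intercepts and sections: one z-axis crossing is at z = 0; it crosses the x-axis at the gridline x = 0; one y-axis crossing is at y = 0.
4. Together with the visible shape, these determine p as stated.

x^2 - y^2 + z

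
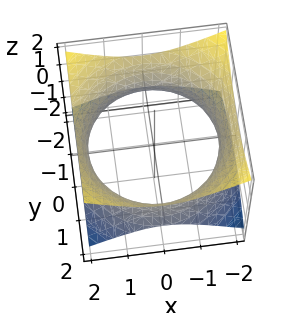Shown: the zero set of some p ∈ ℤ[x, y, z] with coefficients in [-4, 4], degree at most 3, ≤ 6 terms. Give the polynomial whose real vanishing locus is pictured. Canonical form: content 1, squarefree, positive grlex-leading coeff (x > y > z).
x^2 + y^2 - 2*z^2 - 3

(a) Degree: one connected sheet with a waist; a quadric, so deg p = 2.
(b) Symmetries: rotational symmetry about the z-axis ⇒ p depends on x, y only through x² + y²; the z ↦ −z reflection is a symmetry, so z appears only in even powers.
(c) Checking where it meets the axes: it misses every integer gridline on the z-axis; a circular section at z = 0 has radius between 1 and 2.
(d) These observations pin down the coefficients.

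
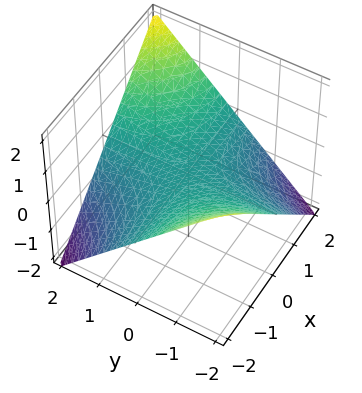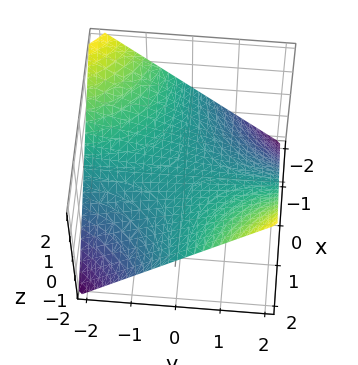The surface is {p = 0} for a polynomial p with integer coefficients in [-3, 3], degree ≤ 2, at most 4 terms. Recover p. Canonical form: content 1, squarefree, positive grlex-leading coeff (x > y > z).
x*y - 2*z

Degree: a hyperbolic paraboloid; a quadric, so deg p = 2.
Observable constraints: the visible y-axis segment lies entirely on the surface; it meets the z-axis at z = 0 (among the integer gridlines).
Matching integer coefficients to the picture gives p. Check: (2, 0, 0) on the x-axis lies on the surface, and p(2, 0, 0) = 0. ✓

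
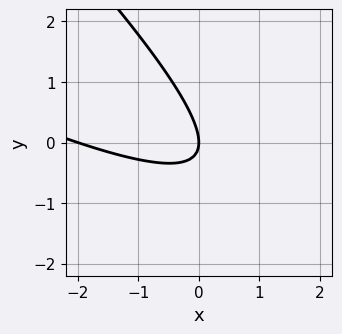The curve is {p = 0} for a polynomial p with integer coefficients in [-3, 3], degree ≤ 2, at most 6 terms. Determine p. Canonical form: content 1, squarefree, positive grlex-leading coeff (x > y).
x^2 + 3*x*y + 2*y^2 + 2*x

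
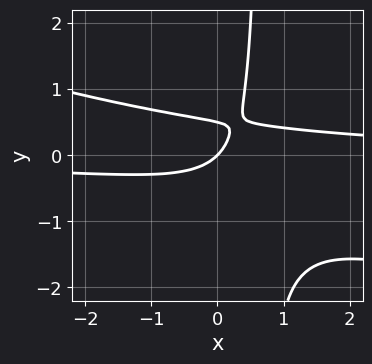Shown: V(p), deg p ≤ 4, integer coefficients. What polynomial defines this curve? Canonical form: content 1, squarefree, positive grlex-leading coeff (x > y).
x^2*y + 3*x*y^2 - 2*y^2 - x + y

First, the degree is 3 — no degree-2 curve has this shape.
Next, reading off the gridlines: it meets the y-axis at y = 0 (among the integer gridlines); it crosses the x-axis at the gridline x = 0.
Finally, the integer polynomial consistent with all of this is the stated p.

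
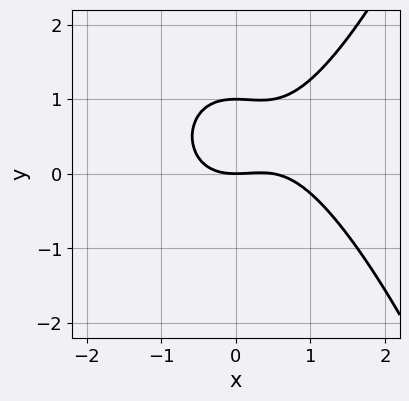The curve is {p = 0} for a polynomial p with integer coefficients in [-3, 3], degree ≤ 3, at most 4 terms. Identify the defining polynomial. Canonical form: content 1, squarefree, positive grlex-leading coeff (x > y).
deg p = 3. No degree-2 curve has this shape.
Against the integer gridlines: the y-axis gridline crossings are at y ∈ {0, 1}; it meets the x-axis at x = 0 (among the integer gridlines).
Assembling these constraints gives the stated polynomial.

2*x^3 - x^2 - 3*y^2 + 3*y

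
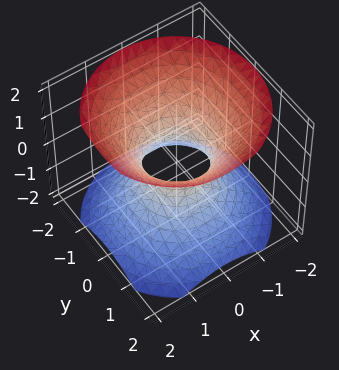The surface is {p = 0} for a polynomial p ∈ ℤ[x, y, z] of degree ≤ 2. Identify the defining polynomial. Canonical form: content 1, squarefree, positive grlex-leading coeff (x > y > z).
(a) The degree is 2 — an hourglass — one-sheet hyperboloid; a quadric.
(b) Symmetries: the z-axis is an axis of rotation, so x and y enter only as x² + y²; the z ↦ −z reflection is a symmetry, so z appears only in even powers.
(c) Checking where it meets the axes: the surface avoids every integer z-axis point in the box; a circular section at z = 0 has radius between 0 and 1.
(d) The integer polynomial consistent with all of this is the stated p.

3*x^2 + 3*y^2 - 3*z^2 - 2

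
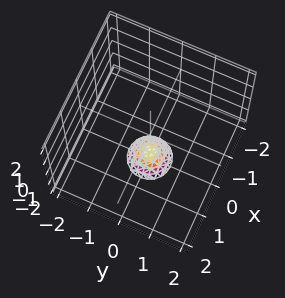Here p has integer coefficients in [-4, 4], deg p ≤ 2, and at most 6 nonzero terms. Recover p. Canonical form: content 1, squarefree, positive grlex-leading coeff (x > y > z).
deg p = 2. No degree-1 surface has this shape.
Symmetry: every cross-section ⟂ z is a circle, so x, y appear only via x² + y².
Checking where it meets the axes: no y-intercept at any integer in the box; the surface avoids every integer x-axis point in the box.
Matching integer coefficients to the picture gives p.

3*x^2 + 3*y^2 + 2*z + 3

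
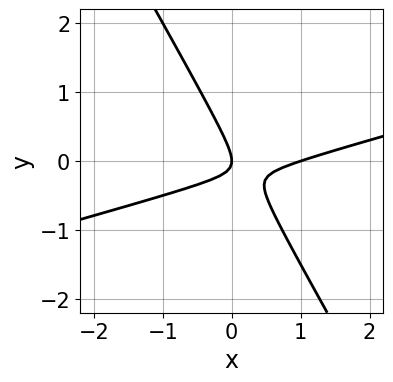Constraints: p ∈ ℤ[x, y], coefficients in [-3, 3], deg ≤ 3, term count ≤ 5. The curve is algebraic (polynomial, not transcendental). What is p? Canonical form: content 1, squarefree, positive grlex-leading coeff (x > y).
x^2 - 3*x*y - 2*y^2 - x

First, deg p = 2.
Next, against the integer gridlines: it crosses the y-axis at the gridline y = 0; the x-axis gridline crossings are at x ∈ {0, 1}.
Finally, putting this together gives p.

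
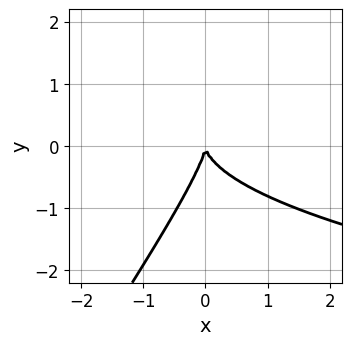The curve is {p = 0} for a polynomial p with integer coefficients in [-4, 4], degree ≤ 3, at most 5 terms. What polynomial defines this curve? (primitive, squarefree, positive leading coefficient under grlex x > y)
3*x*y^2 - 2*y^3 - 3*x^2

1. Degree: the shape is more complex than any degree-2 curve, so deg p = 3.
2. Reading off the gridlines: it crosses the y-axis at the gridline y = 0; one x-axis crossing is at x = 0.
3. The integer polynomial consistent with all of this is the stated p.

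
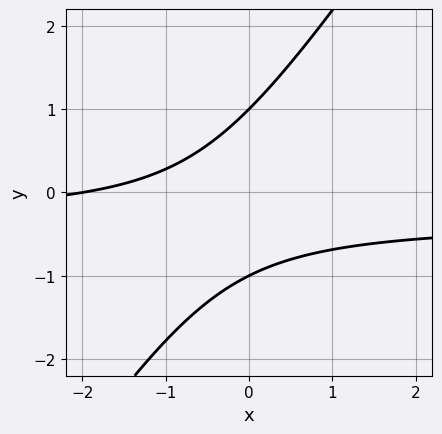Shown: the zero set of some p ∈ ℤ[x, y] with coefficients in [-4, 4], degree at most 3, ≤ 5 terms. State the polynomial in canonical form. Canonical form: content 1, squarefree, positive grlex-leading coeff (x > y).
deg p = 2.
Against the integer gridlines: it crosses the x-axis at the gridline x = -2; among the integer gridlines, it crosses the y-axis at y ∈ {-1, 1}.
Fitting integer coefficients to these (and the overall shape) gives p.

3*x*y - 2*y^2 + x + 2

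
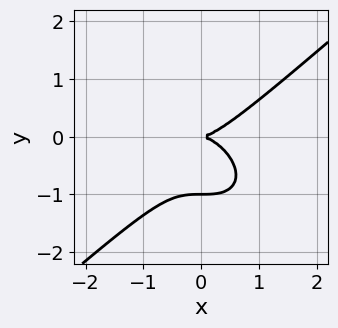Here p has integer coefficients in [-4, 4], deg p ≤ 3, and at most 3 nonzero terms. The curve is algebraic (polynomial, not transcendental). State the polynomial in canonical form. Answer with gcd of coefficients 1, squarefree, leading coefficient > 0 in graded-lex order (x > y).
1. deg p = 3. No degree-2 curve has this shape.
2. From the visible intercepts: one x-axis crossing is at x = 0; the y-axis gridline crossings are at y ∈ {-1, 0}.
3. Matching integer coefficients to the picture gives p.

2*x^3 - 3*y^3 - 3*y^2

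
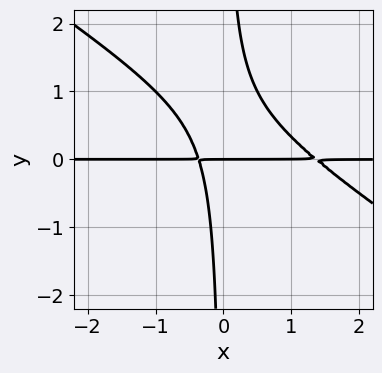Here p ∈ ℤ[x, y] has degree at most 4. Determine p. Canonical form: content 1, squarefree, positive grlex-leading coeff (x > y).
2*x^2*y + 3*x*y^2 - 2*x*y - y

(a) Degree: the shape is more complex than any degree-2 curve, so deg p = 3.
(b) Against the integer gridlines: it crosses the y-axis at the gridline y = 0; every point of the x-axis in the box is on the curve.
(c) Assembling these constraints gives the stated polynomial.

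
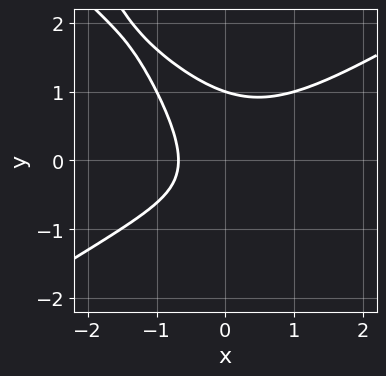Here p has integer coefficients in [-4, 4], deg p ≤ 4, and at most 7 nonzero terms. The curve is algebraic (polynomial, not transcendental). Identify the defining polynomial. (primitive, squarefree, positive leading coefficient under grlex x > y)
(a) Degree: the shape is more complex than any degree-2 curve, so deg p = 3.
(b) Observable constraints: one y-axis crossing is at y = 1.
(c) Assembling these constraints gives the stated polynomial.

x^3 - 2*x*y^2 - y^3 + x + 1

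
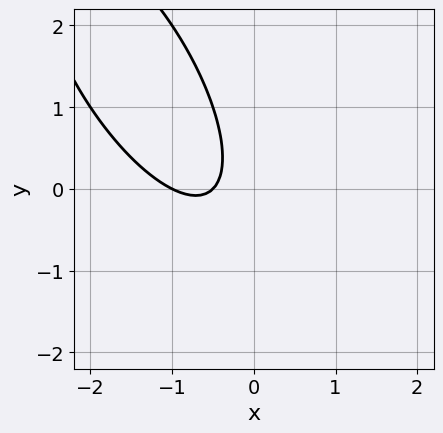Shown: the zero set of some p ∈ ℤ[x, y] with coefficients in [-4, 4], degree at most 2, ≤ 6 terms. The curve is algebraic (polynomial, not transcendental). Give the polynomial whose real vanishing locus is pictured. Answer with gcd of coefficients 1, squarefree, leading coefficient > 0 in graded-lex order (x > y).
2*x^2 + 2*x*y + y^2 + 3*x + 1

1. Degree: the shape is more complex than any degree-1 curve, so deg p = 2.
2. Observable constraints: it meets the x-axis at x = -1 (among the integer gridlines); it misses every integer gridline on the y-axis.
3. Assembling these constraints gives the stated polynomial.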